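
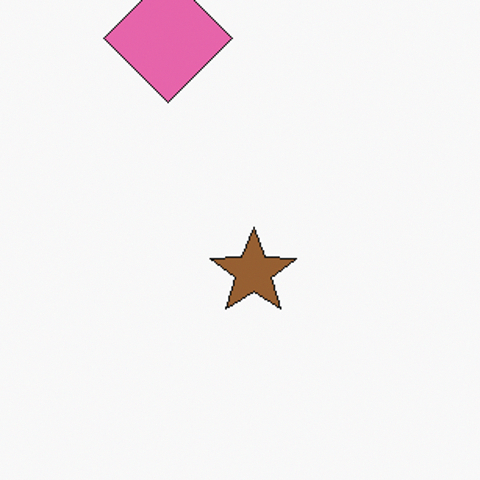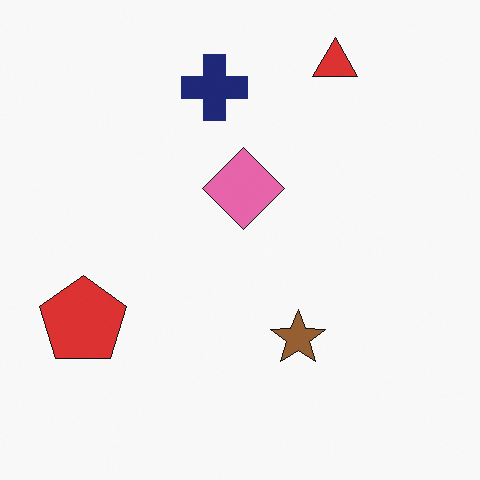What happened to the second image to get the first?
The transformation is: cropped slightly and scaled back up.

The visible shapes are larger and the field of view is narrower; shapes near the original edges may be partly or wholly outside the frame — a crop-and-rescale.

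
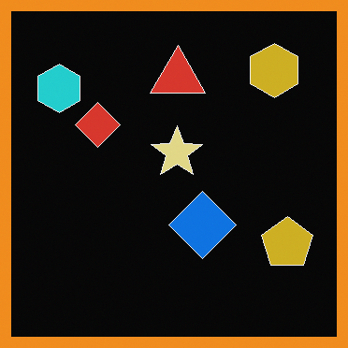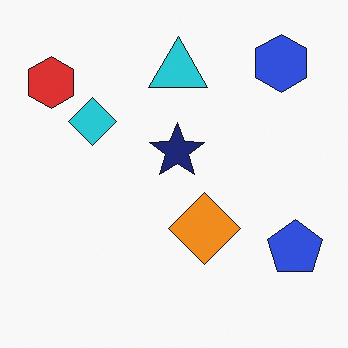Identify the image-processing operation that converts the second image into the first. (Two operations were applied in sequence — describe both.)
Color-inverted (negative), then framed with a orange border.

The light background has become dark and every shape's color is its complement — a photographic negative. A solid orange frame runs around the edge of the first image, with the content slightly shrunk inside it.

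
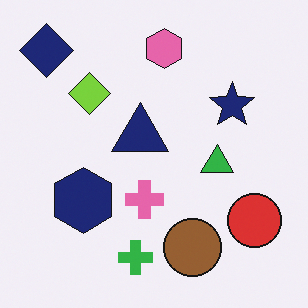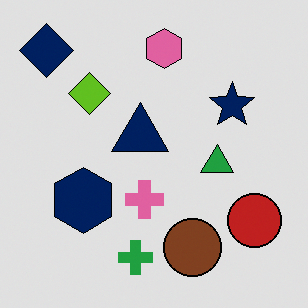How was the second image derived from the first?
The transformation is: posterized to a reduced palette.

Each flat color has snapped to a coarser quantized level — most visibly, the near-white background has dropped to a flat grey.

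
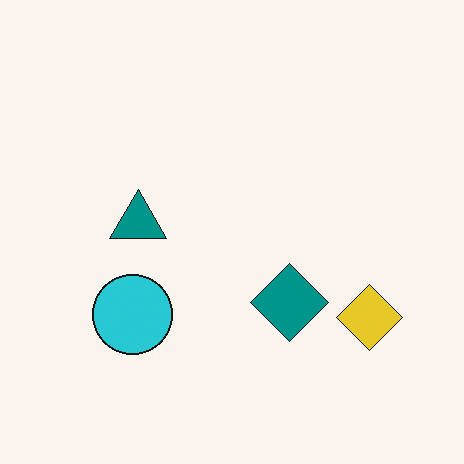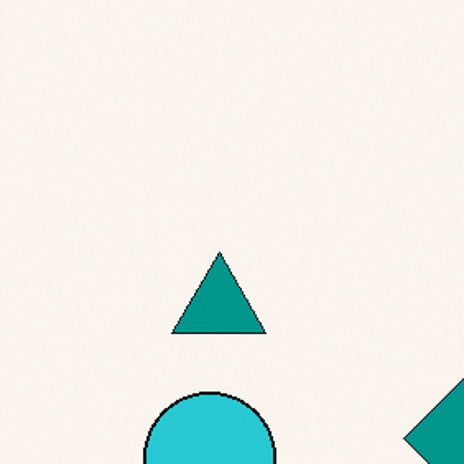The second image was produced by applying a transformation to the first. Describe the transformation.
This is the original image cropped to a noticeably smaller region and rescaled.

The visible shapes are larger and the field of view is narrower; shapes near the original edges may be partly or wholly outside the frame — a crop-and-rescale.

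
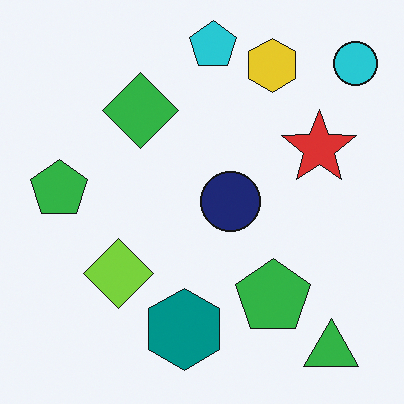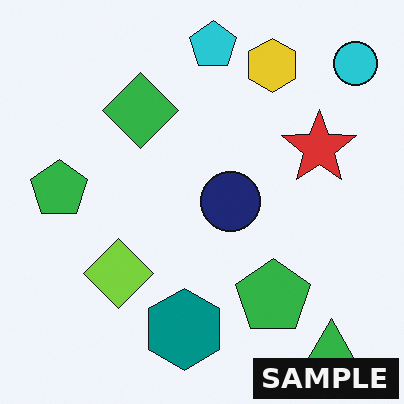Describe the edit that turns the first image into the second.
This is the original image watermarked with the text "SAMPLE" in the lower-right corner.

A dark label reading "SAMPLE" appears in the lower-right corner.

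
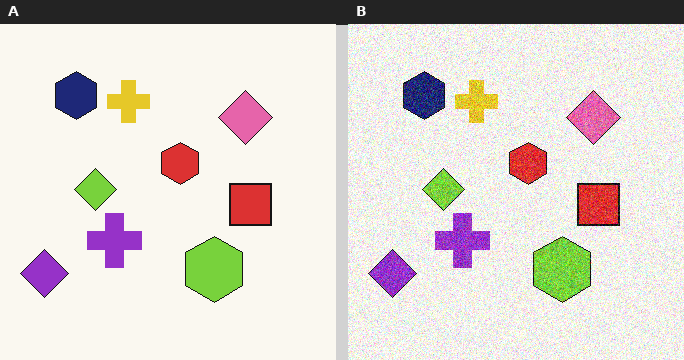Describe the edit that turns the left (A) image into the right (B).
The transformation is: degraded with heavy additive noise.

Random speckle covers the whole image, including the flat background.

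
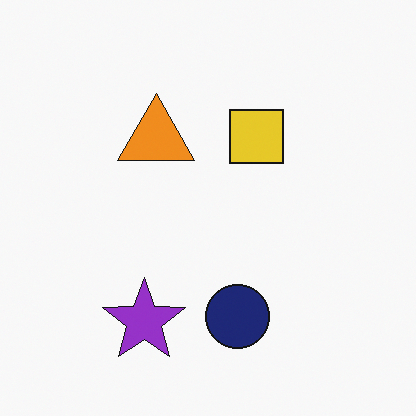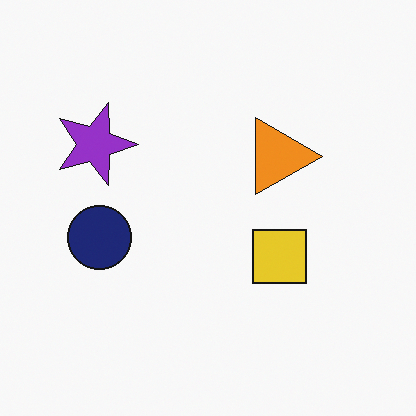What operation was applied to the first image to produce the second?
Rotated 90° clockwise.

The purple star sits in the bottom of the first image and the left of the second — consistent with a whole-image 90° clockwise rotation.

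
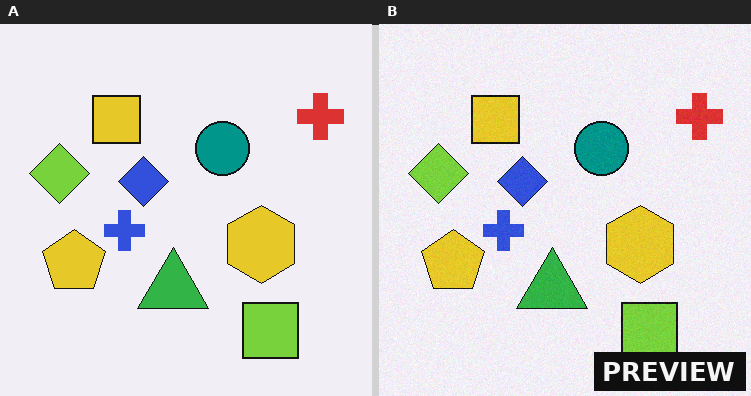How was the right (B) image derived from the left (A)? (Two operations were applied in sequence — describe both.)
Degraded with a light layer of grain, then watermarked with the text "PREVIEW" in the lower-right corner.

Random speckle covers the whole image, including the flat background. A dark label reading "PREVIEW" appears in the lower-right corner.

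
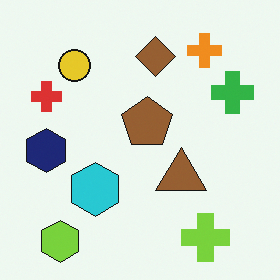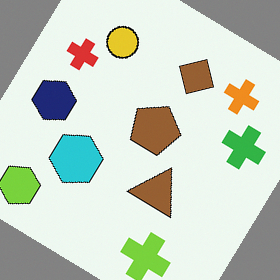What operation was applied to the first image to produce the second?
This is the original image rotated clockwise by a large amount — several tens of degrees.

Every shape is tilted by the same angle and the image corners show triangular fill wedges — a whole-image rotation by a non-right angle.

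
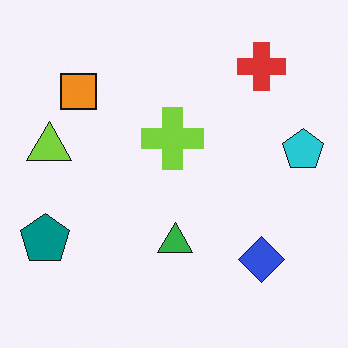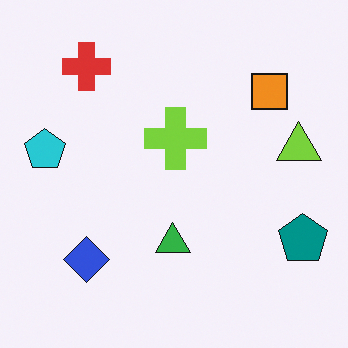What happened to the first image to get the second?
Flipped horizontally (left ↔ right).

The teal pentagon is in the bottom-left of the first image and the bottom-right of the second — shapes on opposite sides of the vertical midline have swapped in a mirror flip.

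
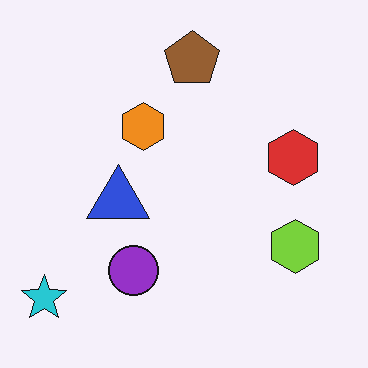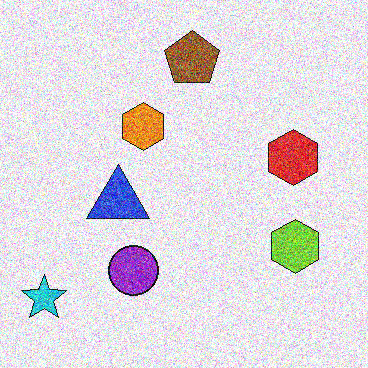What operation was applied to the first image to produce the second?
The image was degraded with strong gaussian noise.

Random speckle covers the whole image, including the flat background.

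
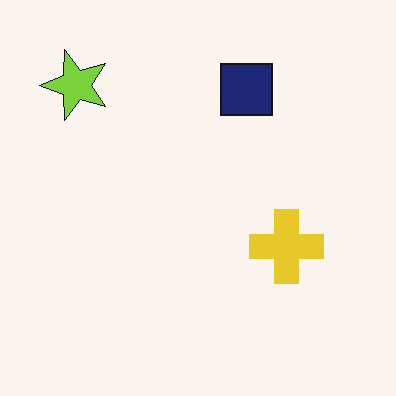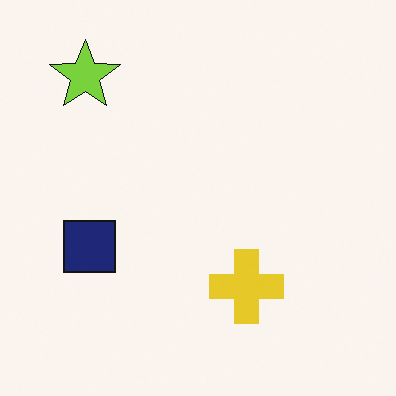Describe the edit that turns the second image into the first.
Transposed (reflected across the top-left ↔ bottom-right diagonal).

Shapes have swapped their row and column positions — what was in the top-right is now in the bottom-left — a diagonal reflection.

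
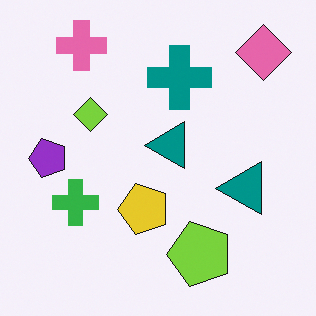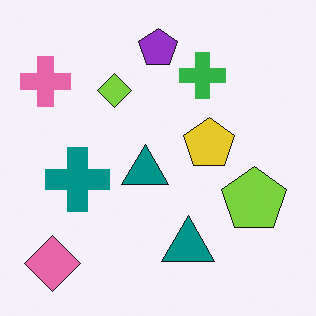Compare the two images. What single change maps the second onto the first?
This is the original image transposed (reflected across the top-left ↔ bottom-right diagonal).

Shapes have swapped their row and column positions — what was in the top-right is now in the bottom-left — a diagonal reflection.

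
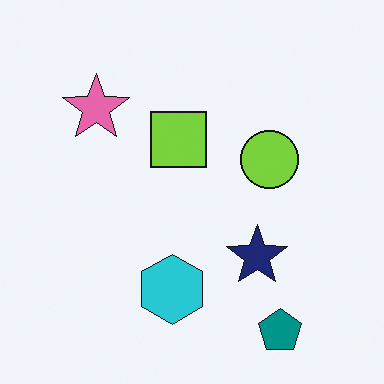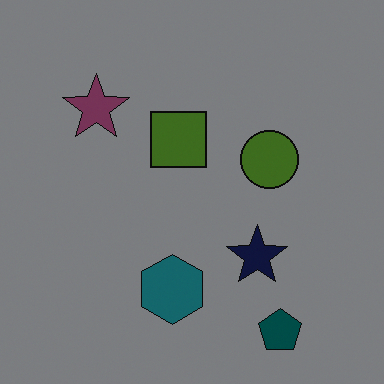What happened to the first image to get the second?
The transformation is: darkened a lot.

Every pixel — background and shapes alike — is uniformly darkened.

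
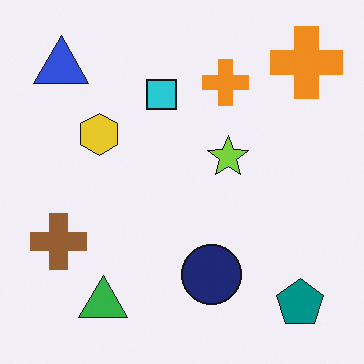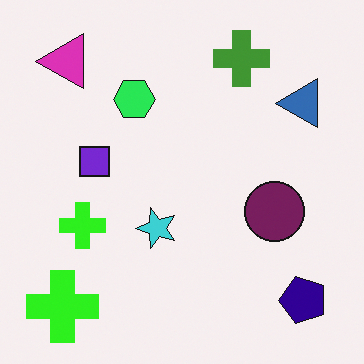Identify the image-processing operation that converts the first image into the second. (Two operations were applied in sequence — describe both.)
The transformation is: transposed (reflected across the top-left ↔ bottom-right diagonal), then hue-shifted noticeably.

Shapes have swapped their row and column positions — what was in the top-right is now in the bottom-left — a diagonal reflection. Every shape's color has rotated by the same amount around the hue wheel — a uniform hue shift.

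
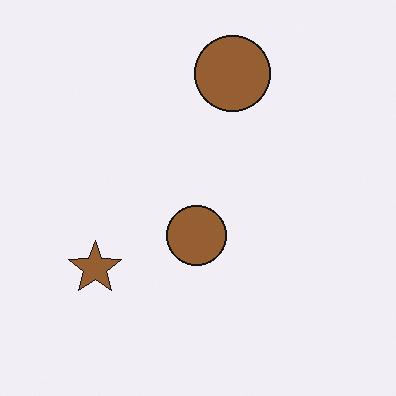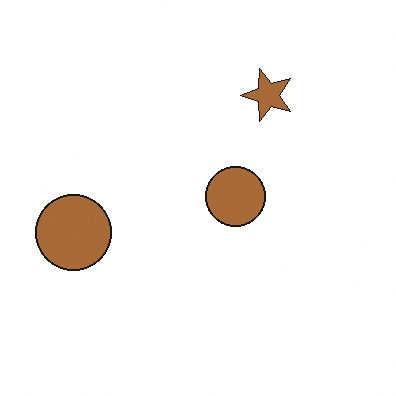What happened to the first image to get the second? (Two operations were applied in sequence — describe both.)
The image was transposed (reflected across the top-left ↔ bottom-right diagonal), then slightly brightened.

Shapes have swapped their row and column positions — what was in the top-right is now in the bottom-left — a diagonal reflection. Every pixel — background and shapes alike — is uniformly brightened.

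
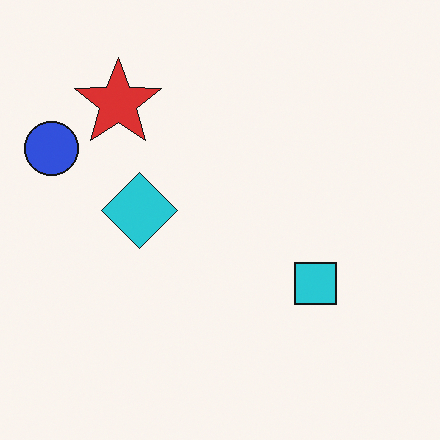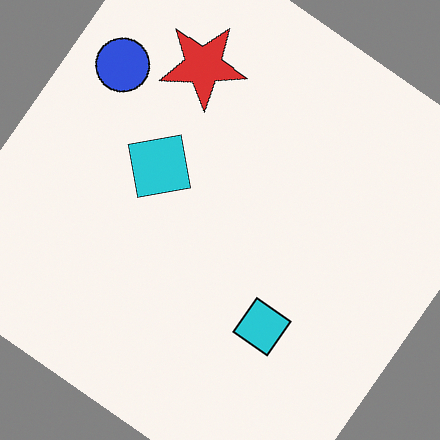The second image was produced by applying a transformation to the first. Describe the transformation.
It was rotated clockwise by a large amount — several tens of degrees.

Every shape is tilted by the same angle and the image corners show triangular fill wedges — a whole-image rotation by a non-right angle.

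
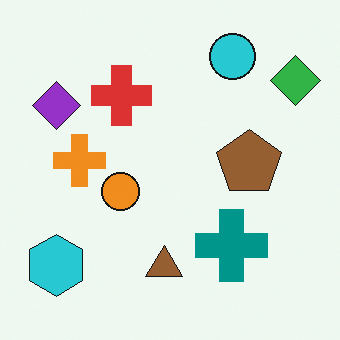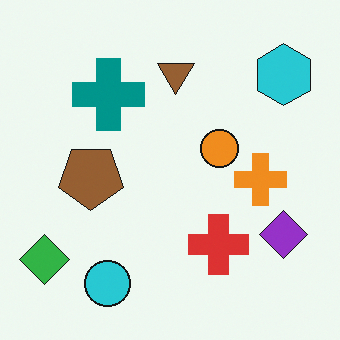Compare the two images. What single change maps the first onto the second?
Rotated 180°.

The green diamond sits in the top-right of the first image and the bottom-left of the second — consistent with a whole-image 180° rotation.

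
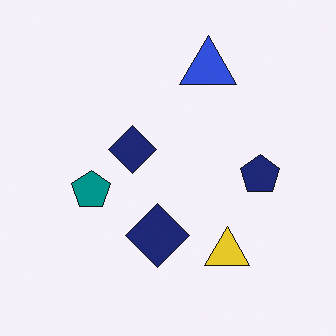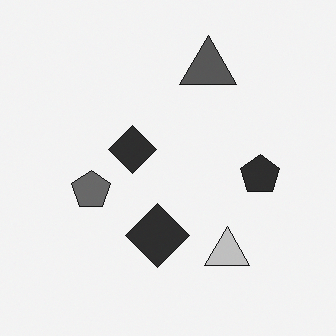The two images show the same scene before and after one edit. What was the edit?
This is the original image converted to grayscale.

All color is removed — every shape is now a shade of grey.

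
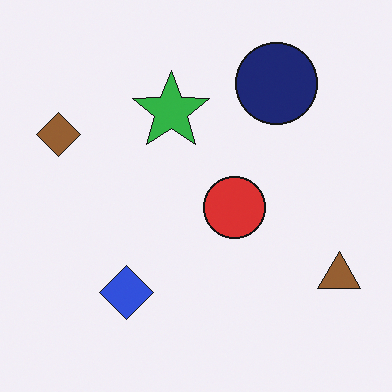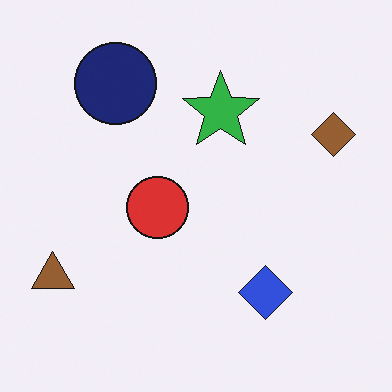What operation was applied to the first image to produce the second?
The transformation is: flipped horizontally (left ↔ right).

The brown triangle is in the bottom-right of the first image and the bottom-left of the second — shapes on opposite sides of the vertical midline have swapped in a mirror flip.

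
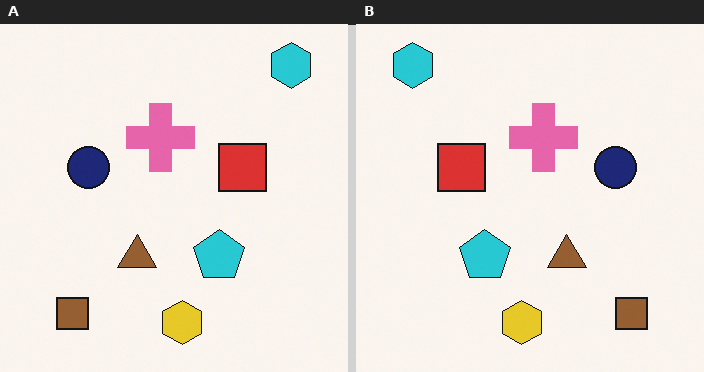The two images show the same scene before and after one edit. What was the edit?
The image was flipped horizontally (left ↔ right).

The cyan hexagon is in the top-right of the left (A) image and the top-left of the right (B) — shapes on opposite sides of the vertical midline have swapped in a mirror flip.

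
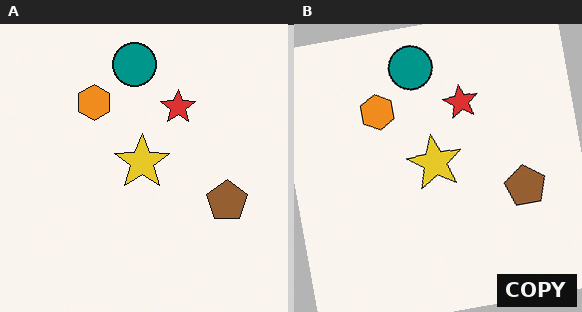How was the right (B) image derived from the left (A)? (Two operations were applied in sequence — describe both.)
The transformation is: rotated counter-clockwise by a few degrees, then watermarked with the text "COPY" in the lower-right corner.

Every shape is tilted by the same angle and the image corners show triangular fill wedges — a whole-image rotation by a non-right angle. A dark label reading "COPY" appears in the lower-right corner.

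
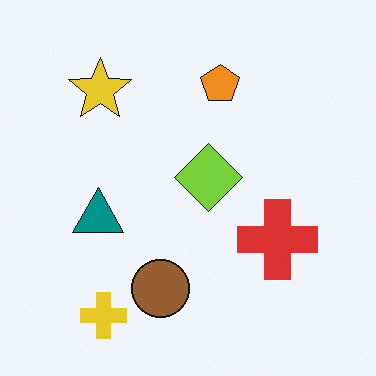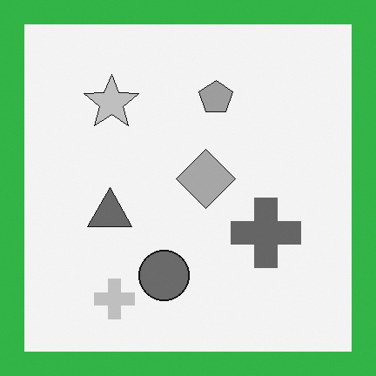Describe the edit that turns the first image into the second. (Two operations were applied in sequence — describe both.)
The image was converted to grayscale, then framed with a green border.

All color is removed — every shape is now a shade of grey. A solid green frame runs around the edge of the second image, with the content slightly shrunk inside it.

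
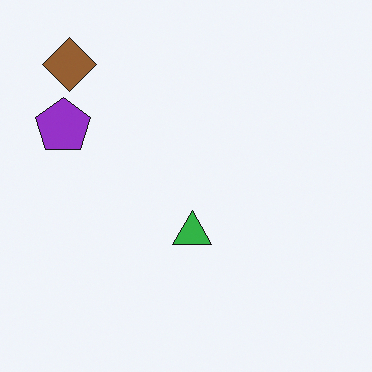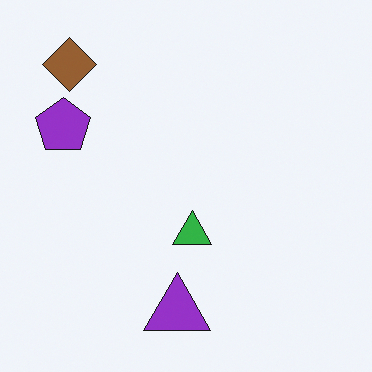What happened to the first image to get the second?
This is the original image overlaid with an additional purple triangle.

A purple triangle appears in the second image that is absent from the first.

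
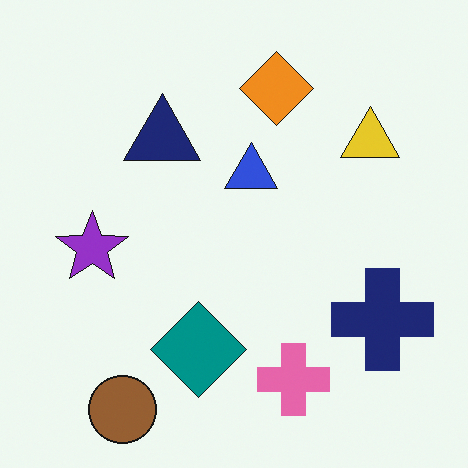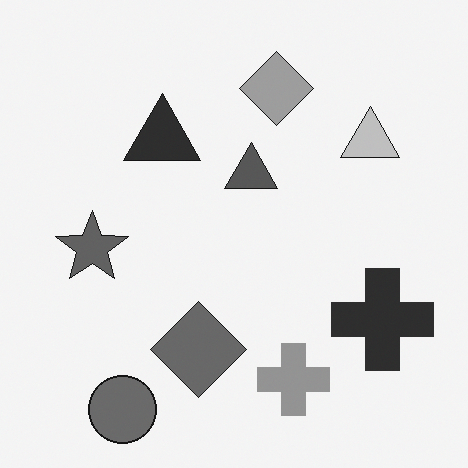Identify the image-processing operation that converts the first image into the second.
It was converted to grayscale.

All color is removed — every shape is now a shade of grey.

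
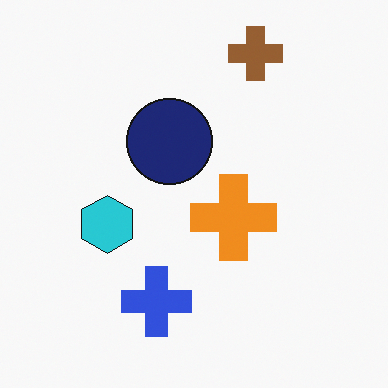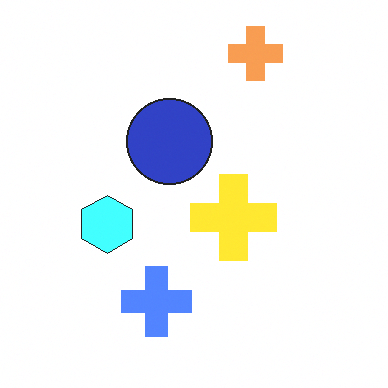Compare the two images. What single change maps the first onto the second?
Brightened a lot.

Every pixel — background and shapes alike — is uniformly brightened.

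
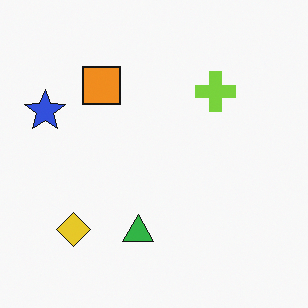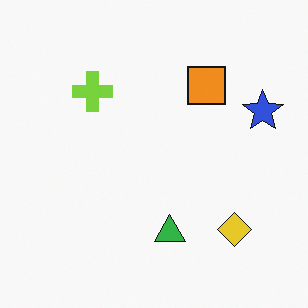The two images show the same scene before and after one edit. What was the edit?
The transformation is: flipped horizontally (left ↔ right).

The blue star is in the left of the first image and the right of the second — shapes on opposite sides of the vertical midline have swapped in a mirror flip.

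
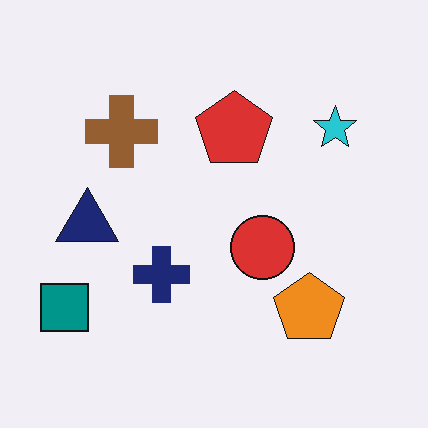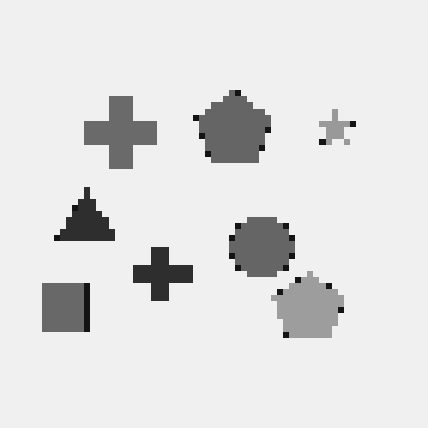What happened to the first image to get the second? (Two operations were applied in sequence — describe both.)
The second image is the first moderately pixelated, then converted to grayscale.

Shapes are reduced to large square blocks; fine edges and outlines are lost — a downscale-then-upscale (mosaic) effect. All color is removed — every shape is now a shade of grey.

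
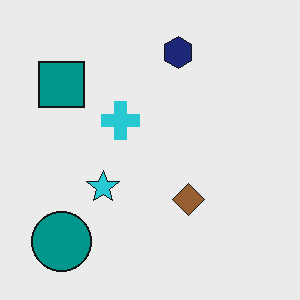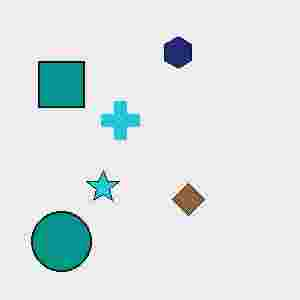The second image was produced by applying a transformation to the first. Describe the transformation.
The transformation is: degraded with heavy JPEG compression.

Blocky 8×8 compression artifacts appear around shape edges and the flat background shows ringing — characteristic JPEG degradation.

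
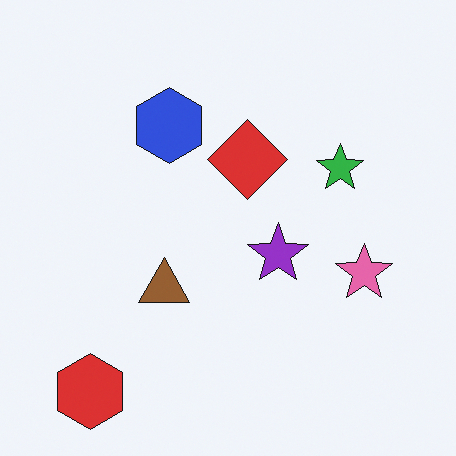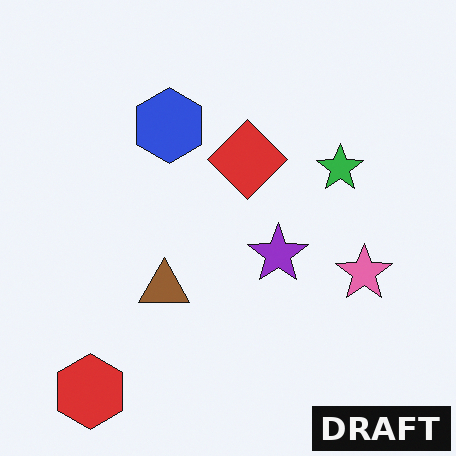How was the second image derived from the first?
The transformation is: watermarked with the text "DRAFT" in the lower-right corner.

A dark label reading "DRAFT" appears in the lower-right corner.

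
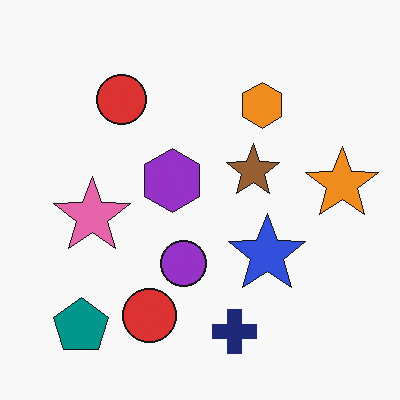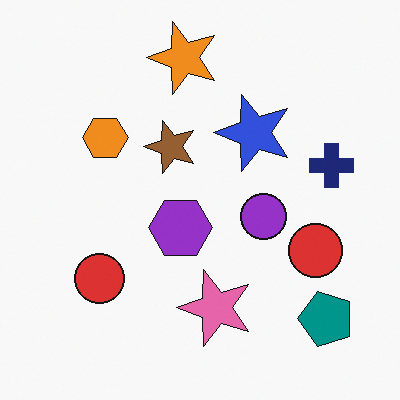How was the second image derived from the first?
The second image is the first rotated 90° counter-clockwise.

The teal pentagon sits in the bottom-left of the first image and the bottom-right of the second — consistent with a whole-image 90° counter-clockwise rotation.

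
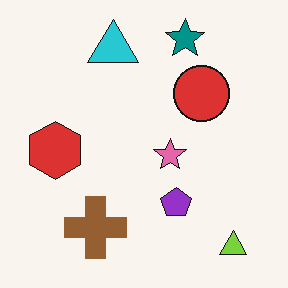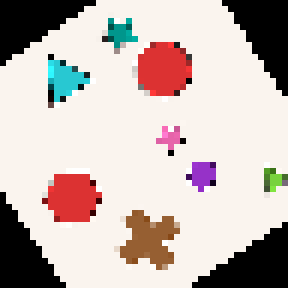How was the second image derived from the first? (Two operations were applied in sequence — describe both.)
The transformation is: rotated counter-clockwise by a large amount — several tens of degrees, then pixelated into visible square blocks.

Every shape is tilted by the same angle and the image corners show triangular fill wedges — a whole-image rotation by a non-right angle. Shapes are reduced to large square blocks; fine edges and outlines are lost — a downscale-then-upscale (mosaic) effect.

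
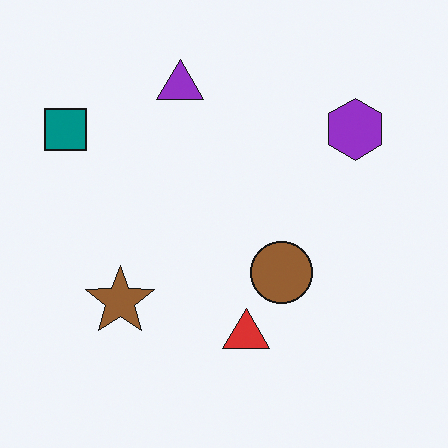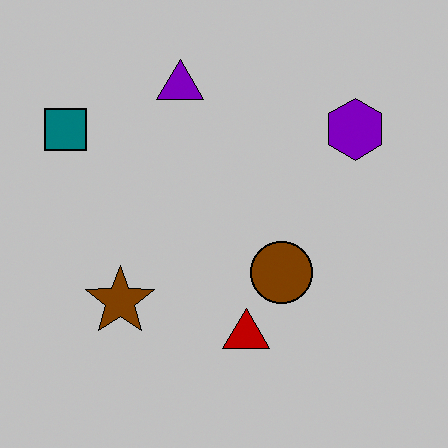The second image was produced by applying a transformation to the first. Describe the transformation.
Aggressively posterized.

Each flat color has snapped to a coarser quantized level — most visibly, the near-white background has dropped to a flat grey.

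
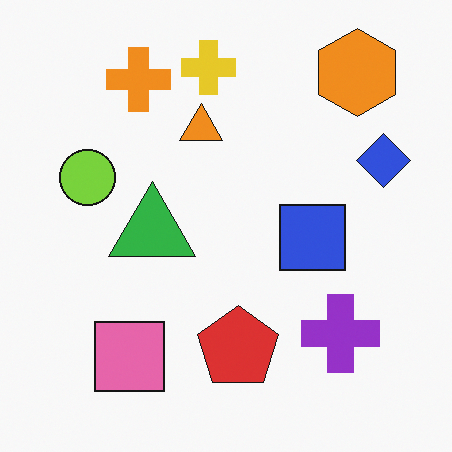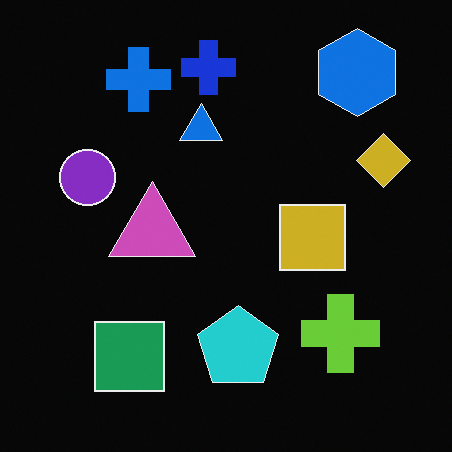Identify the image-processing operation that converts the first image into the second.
Color-inverted (negative).

The light background has become dark and every shape's color is its complement — a photographic negative.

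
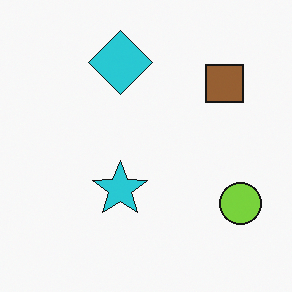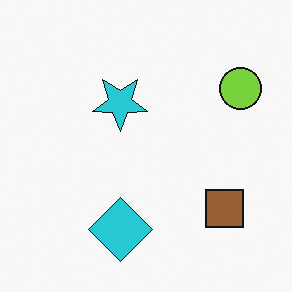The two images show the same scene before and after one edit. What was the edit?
Flipped vertically (top ↔ bottom).

The cyan diamond is in the top of the first image and the bottom of the second — shapes on opposite sides of the horizontal midline have swapped in a mirror flip.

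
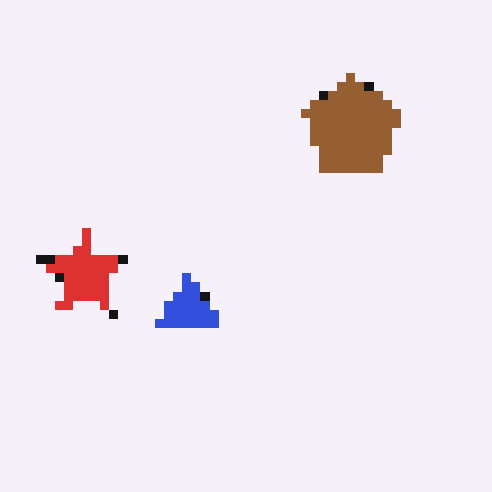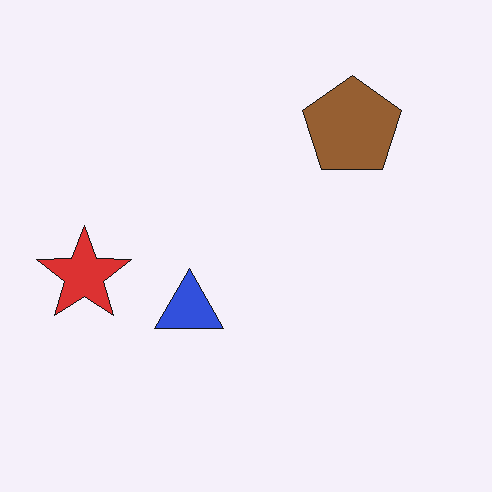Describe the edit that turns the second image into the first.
The image was heavily pixelated into large blocks.

Shapes are reduced to large square blocks; fine edges and outlines are lost — a downscale-then-upscale (mosaic) effect.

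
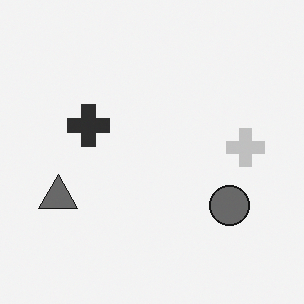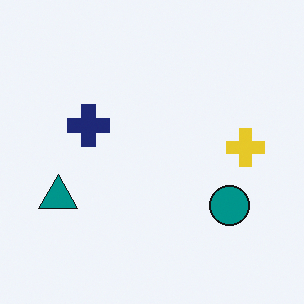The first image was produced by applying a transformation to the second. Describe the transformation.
The image was converted to grayscale.

All color is removed — every shape is now a shade of grey.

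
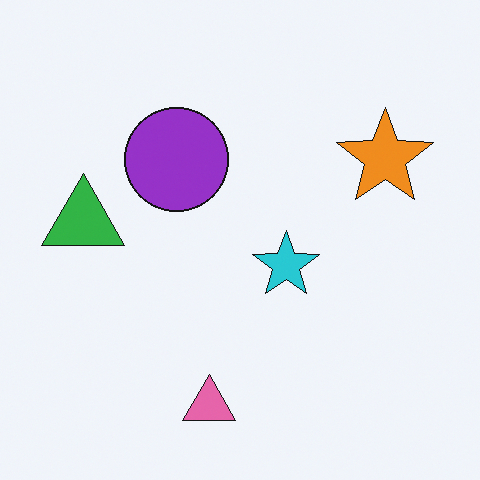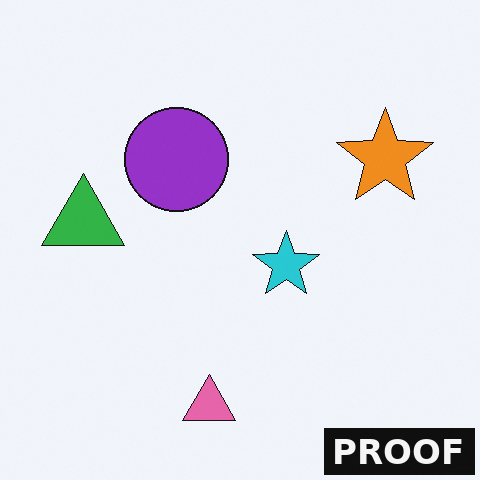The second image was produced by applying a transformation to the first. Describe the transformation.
Watermarked with the text "PROOF" in the lower-right corner.

A dark label reading "PROOF" appears in the lower-right corner.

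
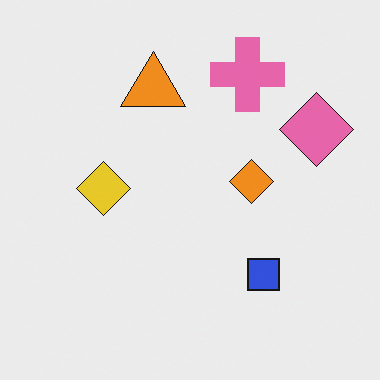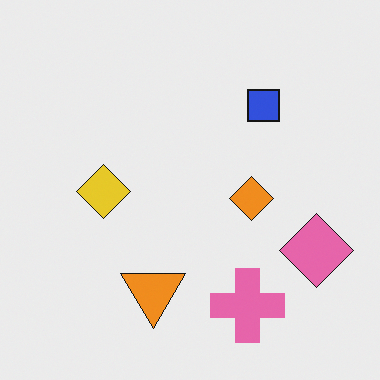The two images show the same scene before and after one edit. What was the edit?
The image was flipped vertically (top ↔ bottom).

The pink cross is in the top of the first image and the bottom of the second — shapes on opposite sides of the horizontal midline have swapped in a mirror flip.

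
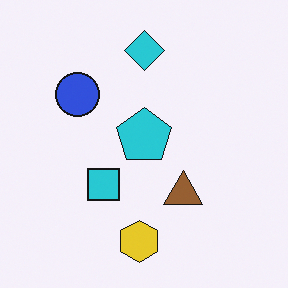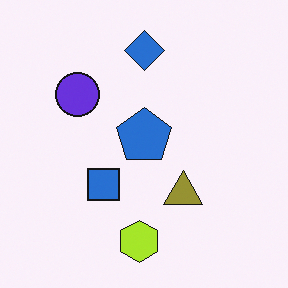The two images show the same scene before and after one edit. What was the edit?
Hue-shifted slightly.

Every shape's color has rotated by the same amount around the hue wheel — a uniform hue shift.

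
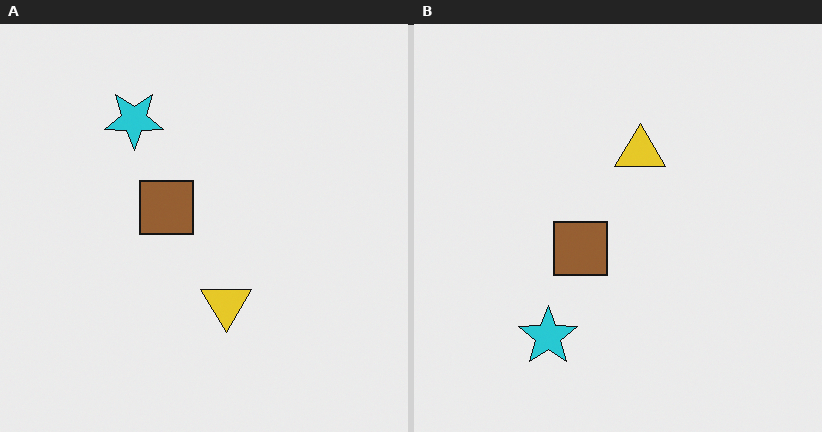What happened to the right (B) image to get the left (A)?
It was flipped vertically (top ↔ bottom).

The cyan star is in the bottom-left of the right (B) image and the top-left of the left (A) — shapes on opposite sides of the horizontal midline have swapped in a mirror flip.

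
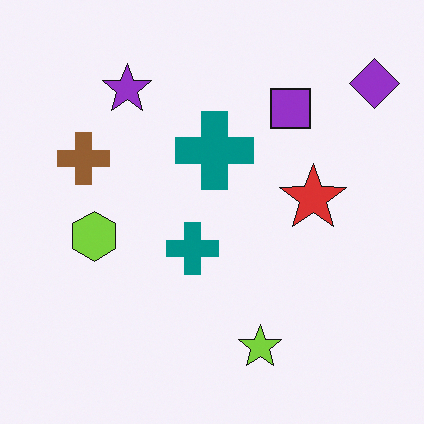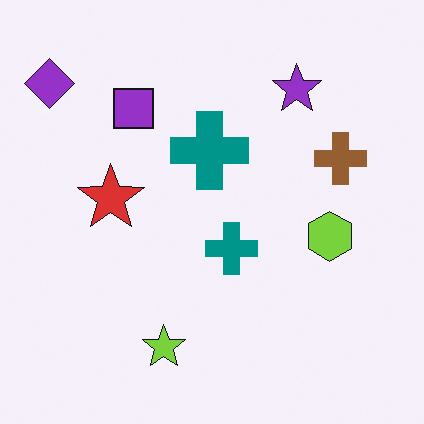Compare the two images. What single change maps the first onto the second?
The transformation is: flipped horizontally (left ↔ right).

The purple diamond is in the top-right of the first image and the top-left of the second — shapes on opposite sides of the vertical midline have swapped in a mirror flip.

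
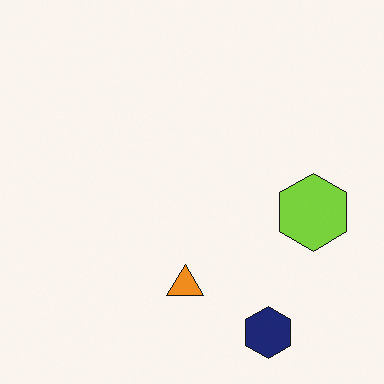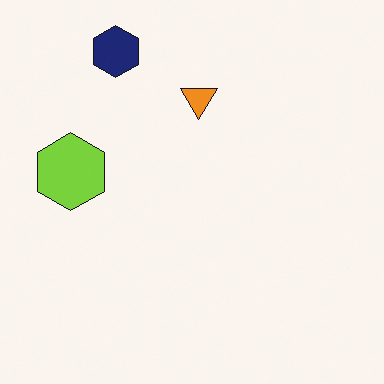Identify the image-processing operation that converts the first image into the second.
The image was rotated 180°.

The navy hexagon sits in the bottom-right of the first image and the top-left of the second — consistent with a whole-image 180° rotation.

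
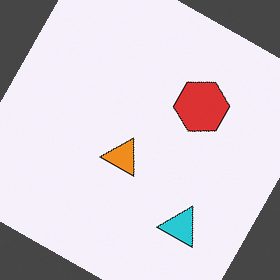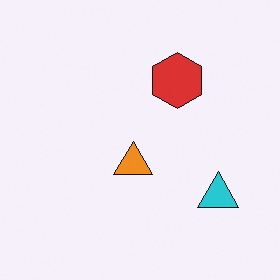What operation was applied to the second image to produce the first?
The image was rotated clockwise by a moderate amount.

Every shape is tilted by the same angle and the image corners show triangular fill wedges — a whole-image rotation by a non-right angle.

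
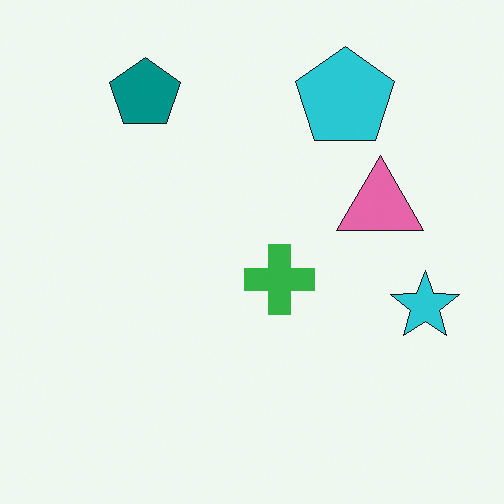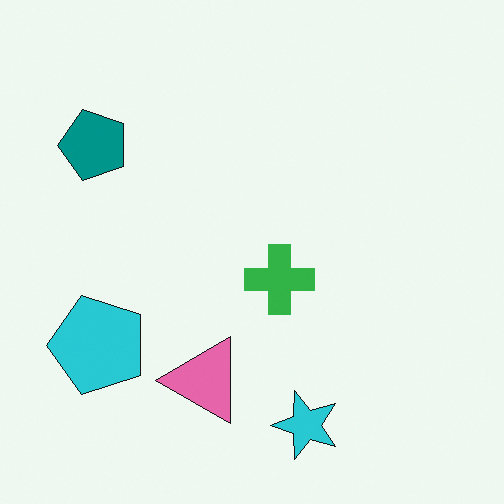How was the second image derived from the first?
The image was transposed (reflected across the top-left ↔ bottom-right diagonal).

Shapes have swapped their row and column positions — what was in the top-right is now in the bottom-left — a diagonal reflection.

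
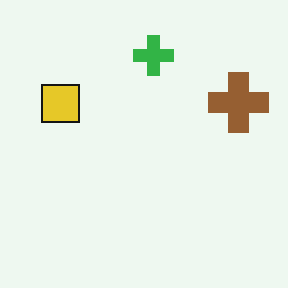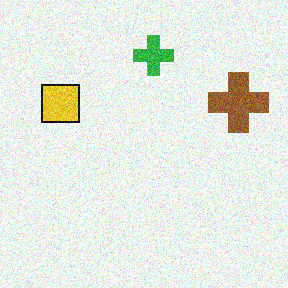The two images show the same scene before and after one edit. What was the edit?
This is the original image degraded with visible gaussian noise.

Random speckle covers the whole image, including the flat background.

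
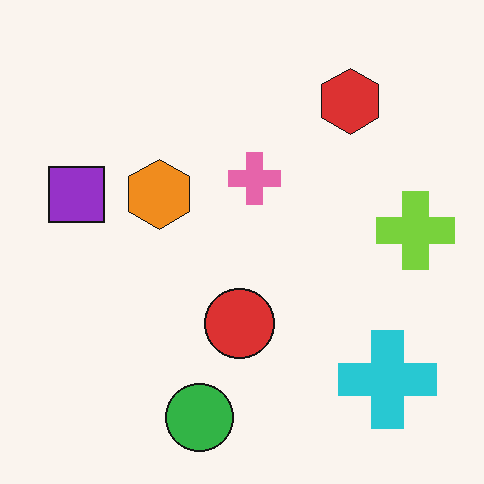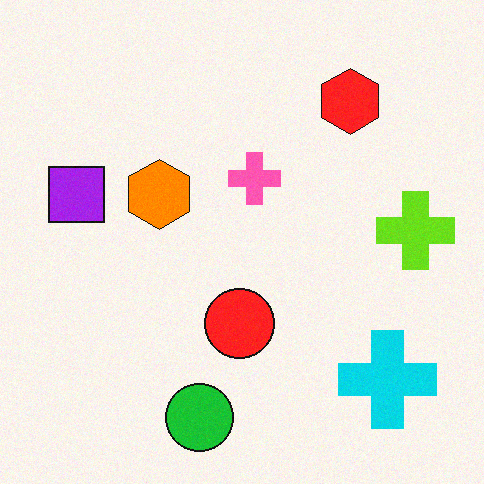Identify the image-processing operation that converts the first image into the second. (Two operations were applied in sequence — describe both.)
The transformation is: degraded with light additive noise, then slightly oversaturated.

Random speckle covers the whole image, including the flat background. All colors are more vivid — a global saturation change.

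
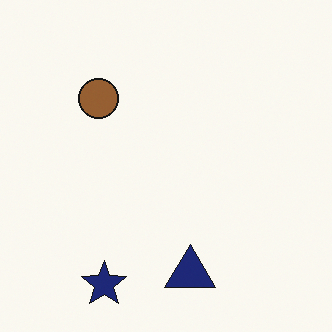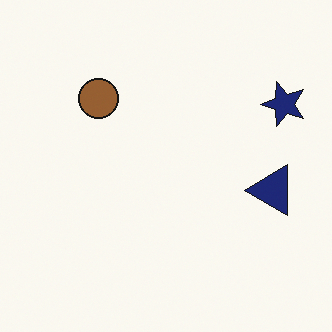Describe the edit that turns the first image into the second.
Transposed (reflected across the top-left ↔ bottom-right diagonal).

Shapes have swapped their row and column positions — what was in the top-right is now in the bottom-left — a diagonal reflection.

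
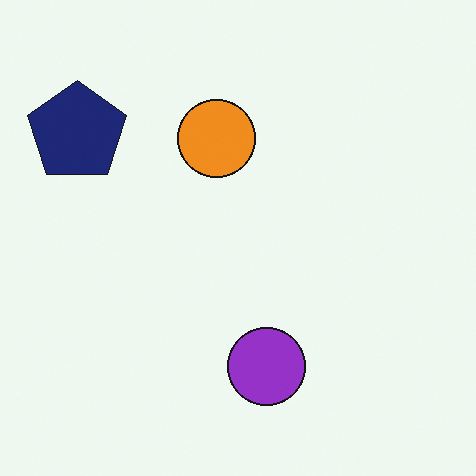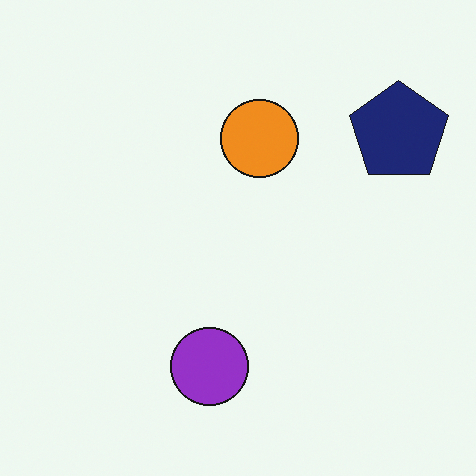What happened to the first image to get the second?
The second image is the first flipped horizontally (left ↔ right).

The navy pentagon is in the top-left of the first image and the top-right of the second — shapes on opposite sides of the vertical midline have swapped in a mirror flip.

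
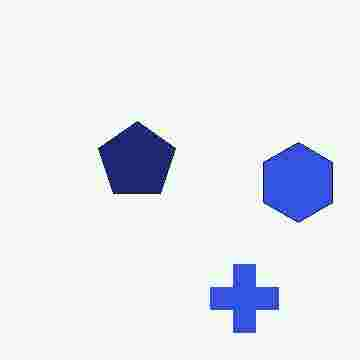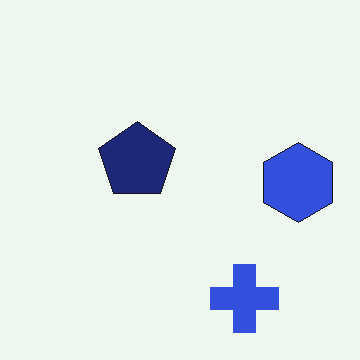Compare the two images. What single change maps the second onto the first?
The first image is the second heavily JPEG-compressed with obvious blocking artifacts.

Blocky 8×8 compression artifacts appear around shape edges and the flat background shows ringing — characteristic JPEG degradation.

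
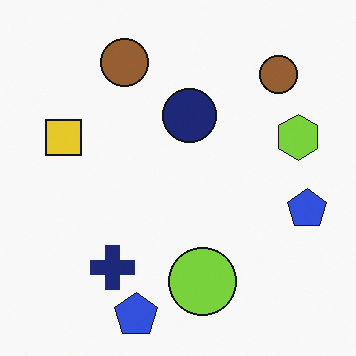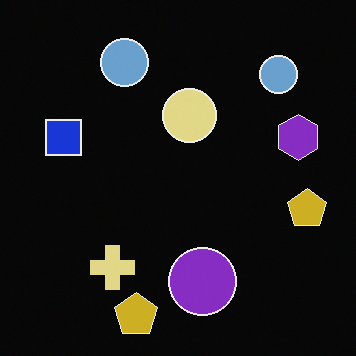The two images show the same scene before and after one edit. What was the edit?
The second image is the first color-inverted (negative).

The light background has become dark and every shape's color is its complement — a photographic negative.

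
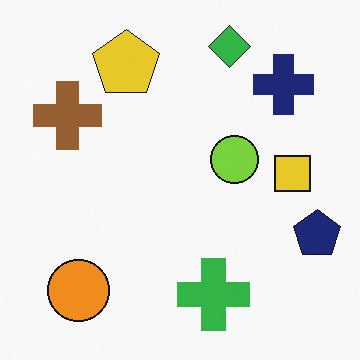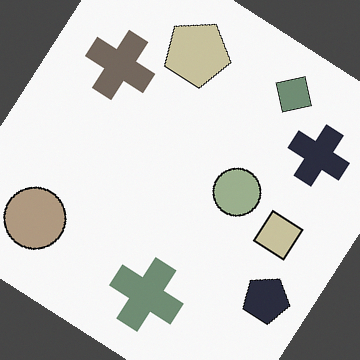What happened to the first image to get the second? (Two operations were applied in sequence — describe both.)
Rotated clockwise by a large amount — several tens of degrees, then heavily desaturated.

Every shape is tilted by the same angle and the image corners show triangular fill wedges — a whole-image rotation by a non-right angle. All colors are more muted and greyish — a global saturation change.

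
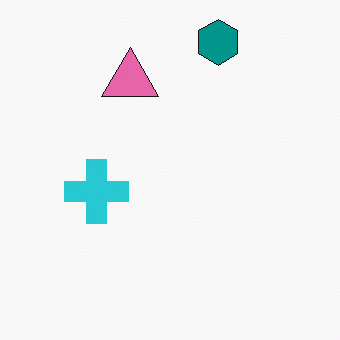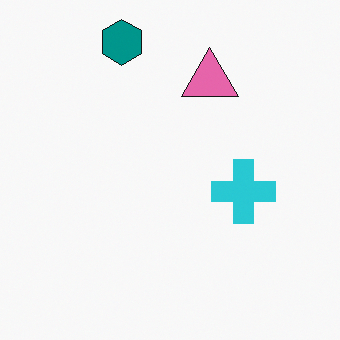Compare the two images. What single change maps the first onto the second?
The second image is the first flipped horizontally (left ↔ right).

The cyan cross is in the left of the first image and the right of the second — shapes on opposite sides of the vertical midline have swapped in a mirror flip.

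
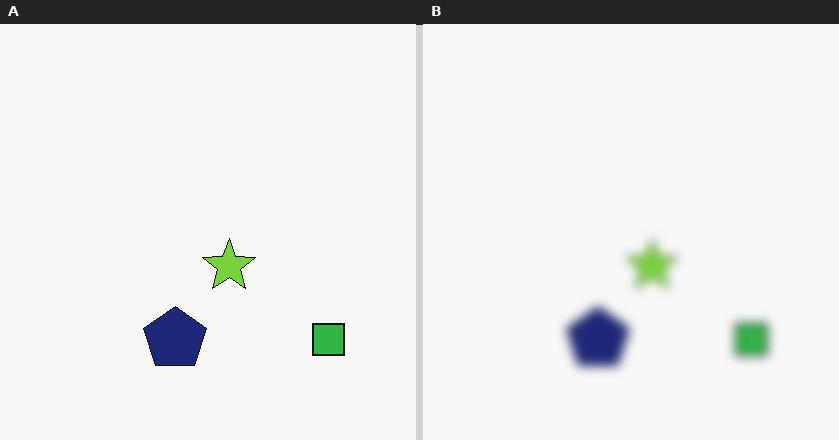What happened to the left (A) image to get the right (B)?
This is the original image strongly gaussian-blurred.

Shape edges and outlines are uniformly softened across the whole image.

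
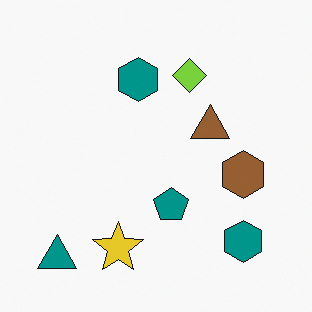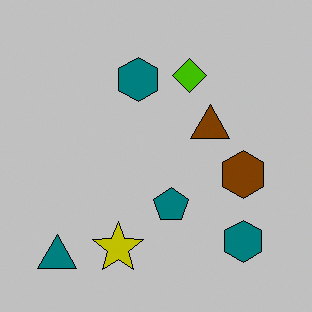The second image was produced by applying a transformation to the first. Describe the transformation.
Aggressively posterized.

Each flat color has snapped to a coarser quantized level — most visibly, the near-white background has dropped to a flat grey.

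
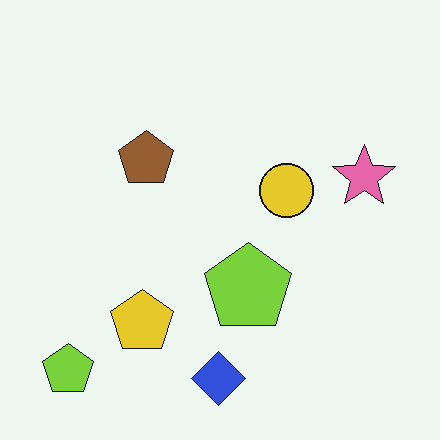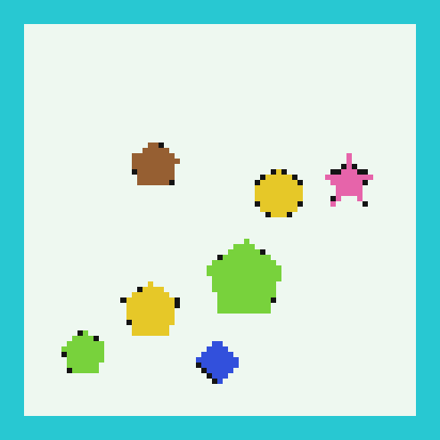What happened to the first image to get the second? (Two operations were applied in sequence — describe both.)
The image was pixelated into visible square blocks, then framed with a cyan border.

Shapes are reduced to large square blocks; fine edges and outlines are lost — a downscale-then-upscale (mosaic) effect. A solid cyan frame runs around the edge of the second image, with the content slightly shrunk inside it.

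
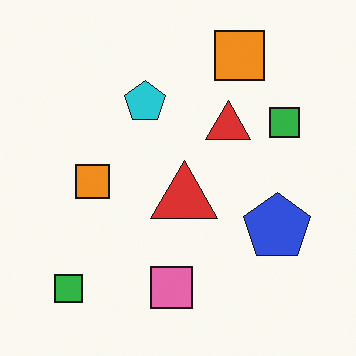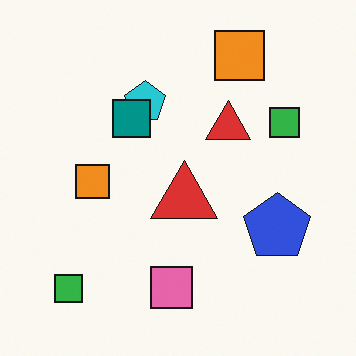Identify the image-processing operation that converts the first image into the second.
The image was overlaid with an additional teal square.

A teal square appears in the second image that is absent from the first.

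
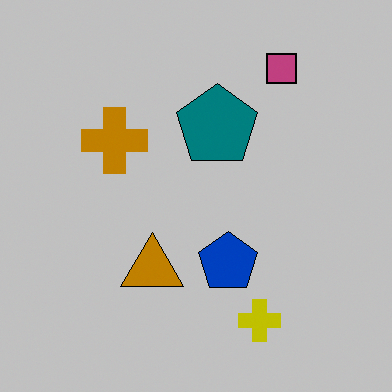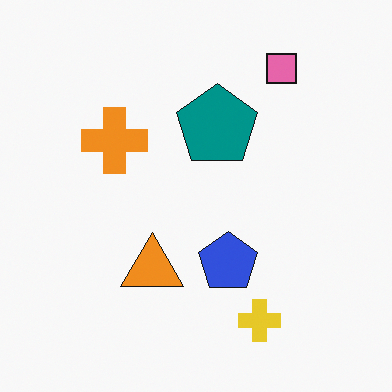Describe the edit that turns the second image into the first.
The image was aggressively posterized.

Each flat color has snapped to a coarser quantized level — most visibly, the near-white background has dropped to a flat grey.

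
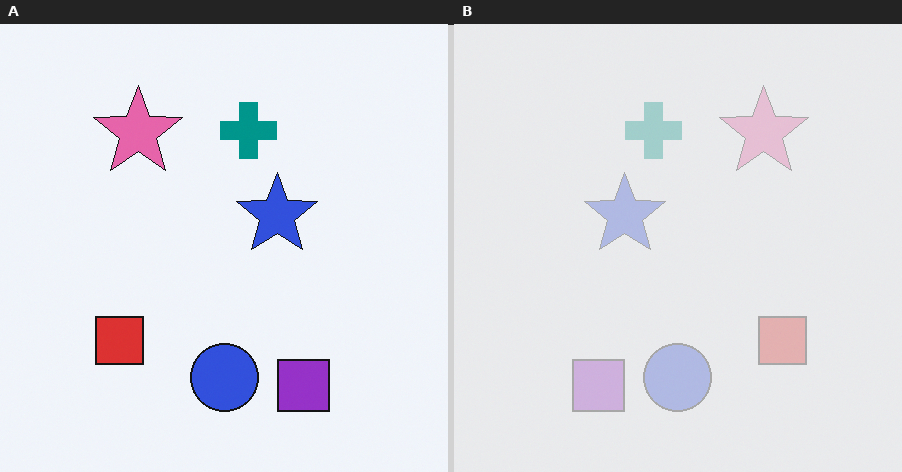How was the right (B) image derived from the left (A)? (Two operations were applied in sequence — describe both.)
It was flipped horizontally (left ↔ right), then washed out (contrast reduced).

The red square is in the bottom-left of the left (A) image and the bottom-right of the right (B) — shapes on opposite sides of the vertical midline have swapped in a mirror flip. Tones are pushed toward mid-grey across the whole image — a global contrast change.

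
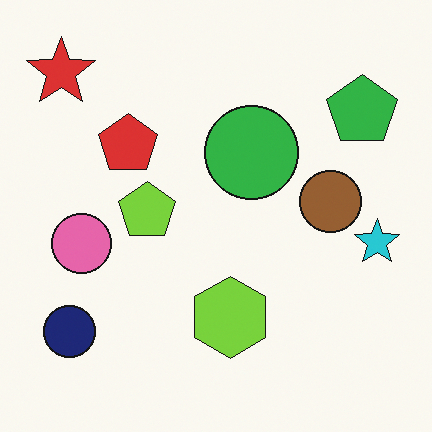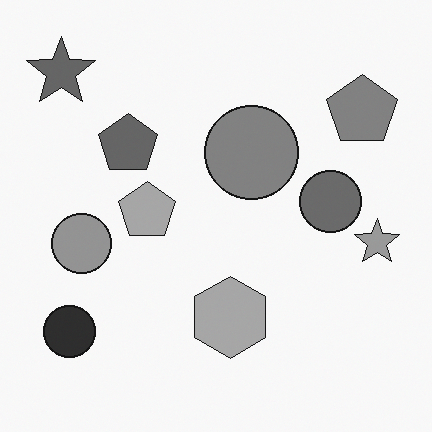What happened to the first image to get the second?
This is the original image converted to grayscale.

All color is removed — every shape is now a shade of grey.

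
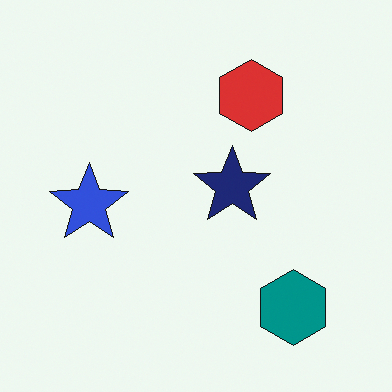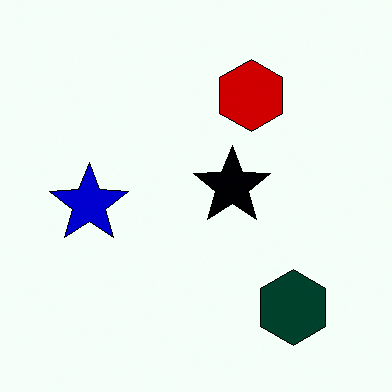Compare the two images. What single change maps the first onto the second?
It was boosted in contrast.

Tones are pushed away from mid-grey across the whole image — a global contrast change.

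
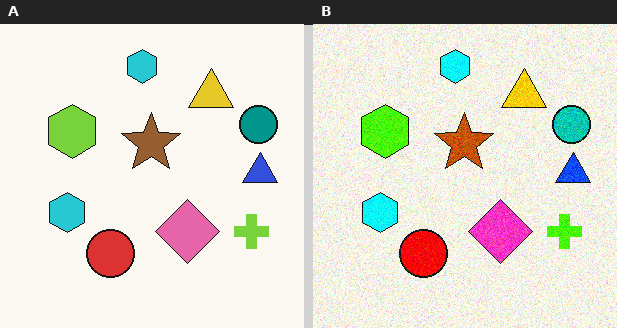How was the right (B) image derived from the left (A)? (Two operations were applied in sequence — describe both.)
The right (B) image is the left (A) made much more vivid (saturation change), then degraded with moderate additive noise.

All colors are more vivid — a global saturation change. Random speckle covers the whole image, including the flat background.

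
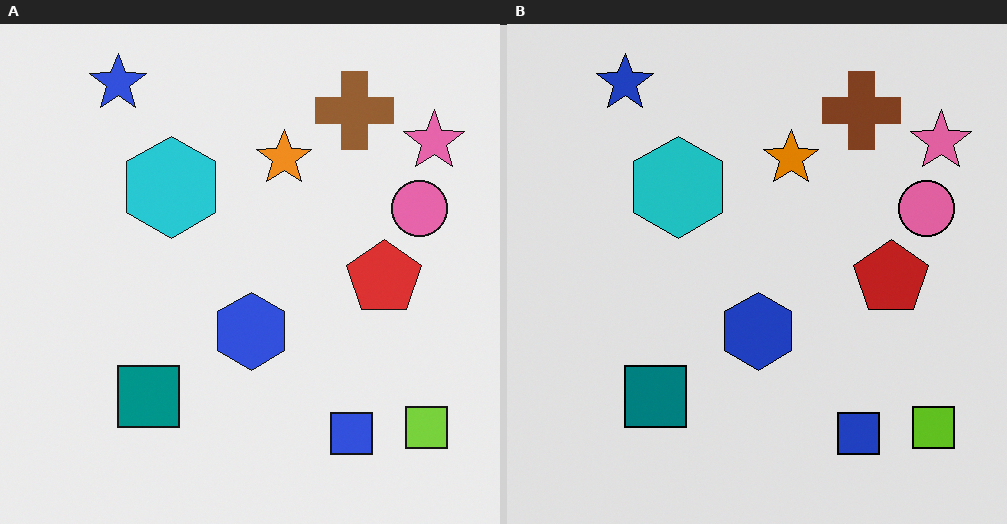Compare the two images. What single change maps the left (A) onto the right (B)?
Posterized to a reduced palette.

Each flat color has snapped to a coarser quantized level — most visibly, the near-white background has dropped to a flat grey.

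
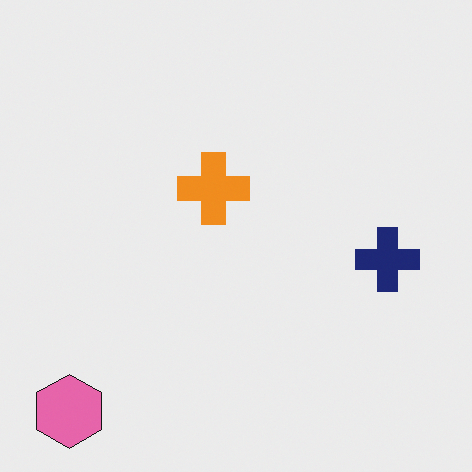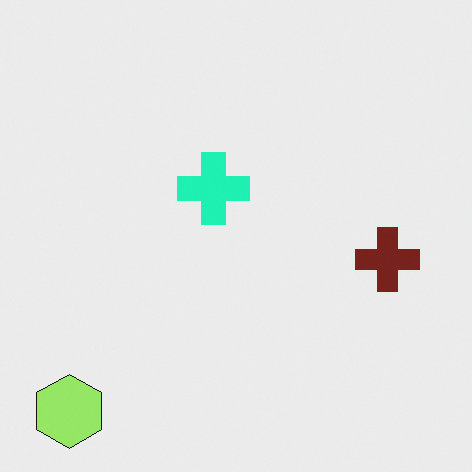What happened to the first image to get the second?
The second image is the first hue-shifted through roughly a third of the color wheel.

Every shape's color has rotated by the same amount around the hue wheel — a uniform hue shift.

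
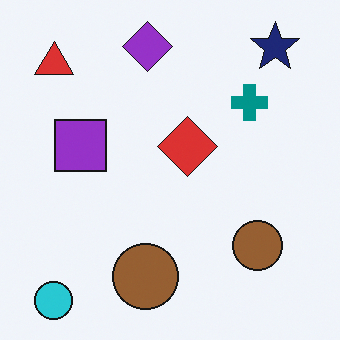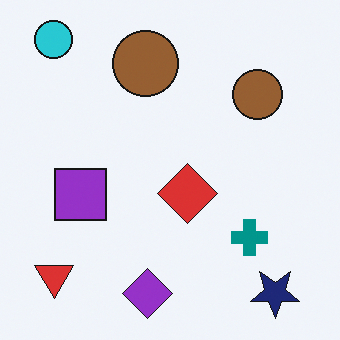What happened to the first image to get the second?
Flipped vertically (top ↔ bottom).

The cyan circle is in the bottom-left of the first image and the top-left of the second — shapes on opposite sides of the horizontal midline have swapped in a mirror flip.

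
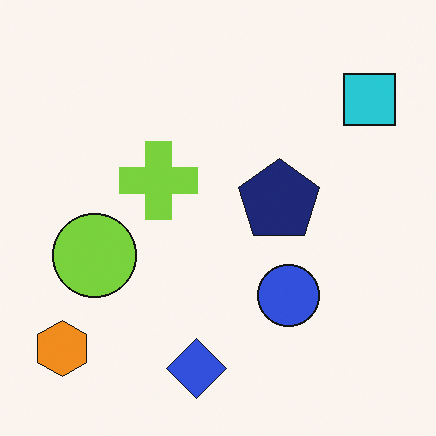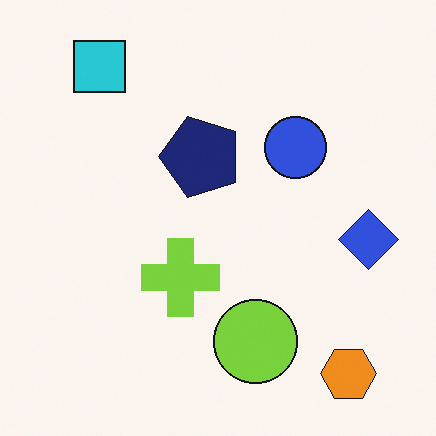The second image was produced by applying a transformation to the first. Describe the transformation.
This is the original image rotated 90° counter-clockwise.

The orange hexagon sits in the bottom-left of the first image and the bottom-right of the second — consistent with a whole-image 90° counter-clockwise rotation.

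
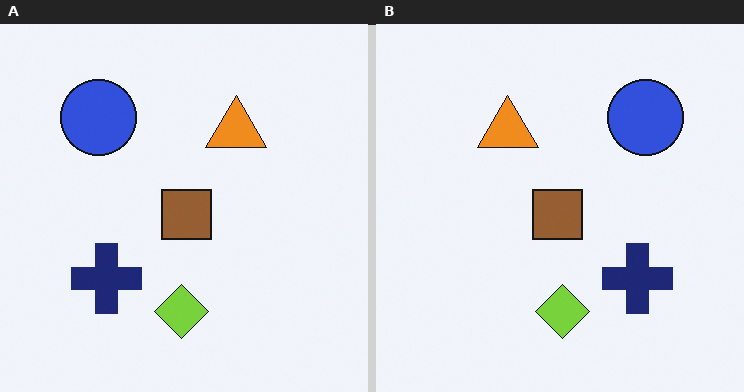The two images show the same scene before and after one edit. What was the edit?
Flipped horizontally (left ↔ right).

The blue circle is in the top-left of the left (A) image and the top-right of the right (B) — shapes on opposite sides of the vertical midline have swapped in a mirror flip.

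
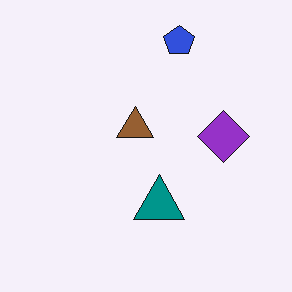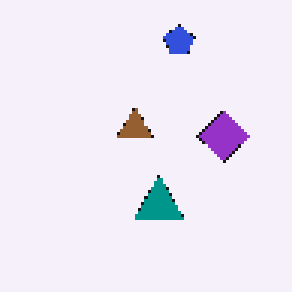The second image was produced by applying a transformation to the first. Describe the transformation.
This is the original image lightly pixelated (a mild mosaic effect).

Shapes are reduced to large square blocks; fine edges and outlines are lost — a downscale-then-upscale (mosaic) effect.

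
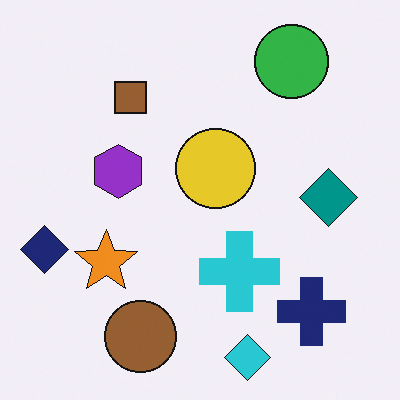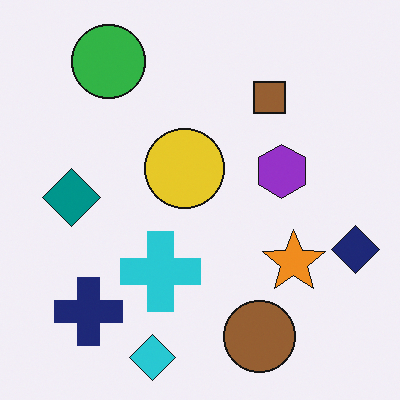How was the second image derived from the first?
This is the original image flipped horizontally (left ↔ right).

The navy diamond is in the left of the first image and the right of the second — shapes on opposite sides of the vertical midline have swapped in a mirror flip.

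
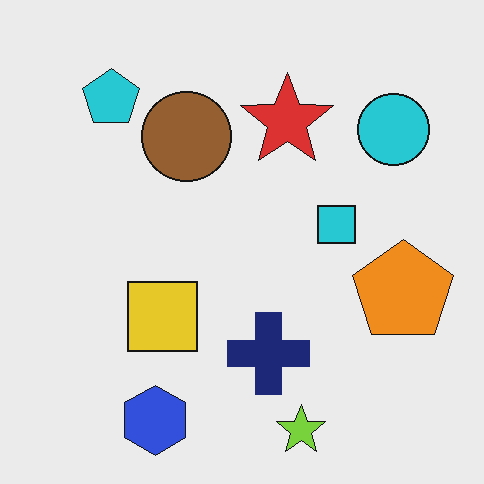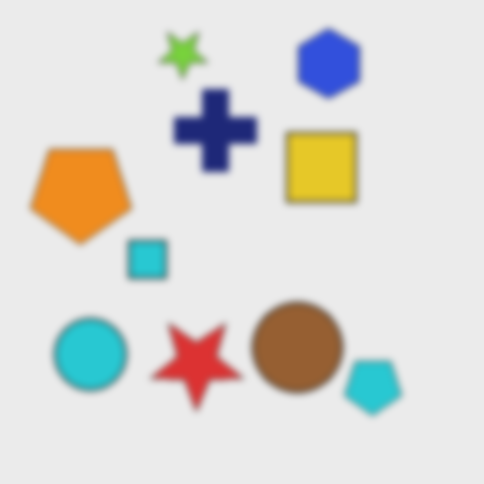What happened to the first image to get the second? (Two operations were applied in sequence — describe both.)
It was rotated 180°, then noticeably gaussian-blurred.

The blue hexagon sits in the bottom-left of the first image and the top-right of the second — consistent with a whole-image 180° rotation. Shape edges and outlines are uniformly softened across the whole image.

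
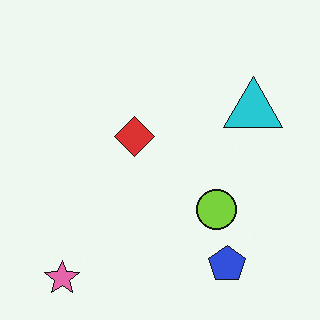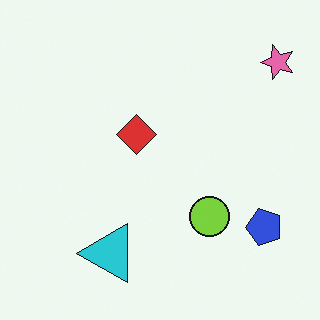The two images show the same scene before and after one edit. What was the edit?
It was transposed (reflected across the top-left ↔ bottom-right diagonal).

Shapes have swapped their row and column positions — what was in the top-right is now in the bottom-left — a diagonal reflection.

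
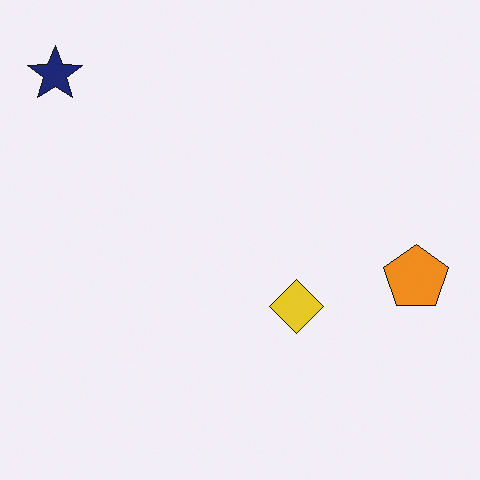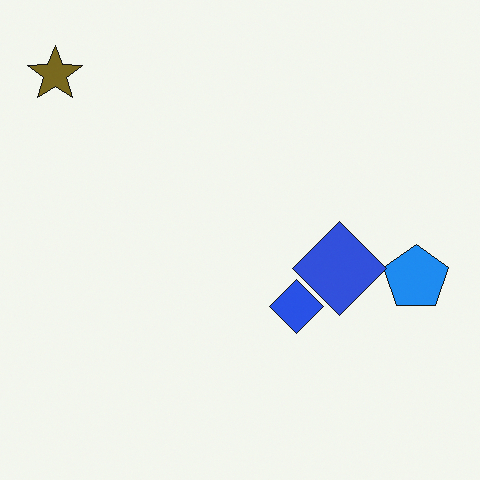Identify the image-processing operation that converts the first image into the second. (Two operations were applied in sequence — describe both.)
This is the original image hue-shifted through roughly half the color wheel, then overlaid with an additional blue diamond.

Every shape's color has rotated by the same amount around the hue wheel — a uniform hue shift. A blue diamond appears in the second image that is absent from the first.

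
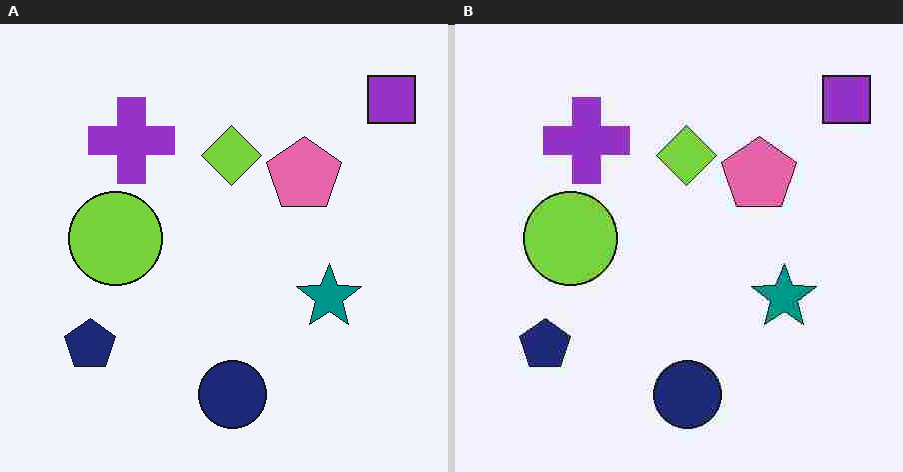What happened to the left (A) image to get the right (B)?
The right (B) image is the left (A) degraded with heavy JPEG compression.

Blocky 8×8 compression artifacts appear around shape edges and the flat background shows ringing — characteristic JPEG degradation.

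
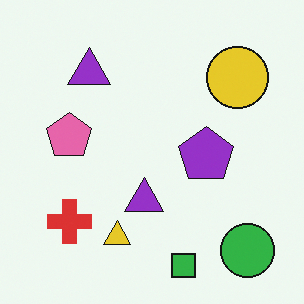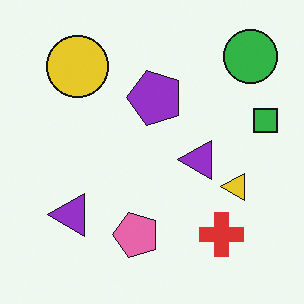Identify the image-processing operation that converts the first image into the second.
The transformation is: rotated 90° counter-clockwise.

The green circle sits in the bottom-right of the first image and the top-right of the second — consistent with a whole-image 90° counter-clockwise rotation.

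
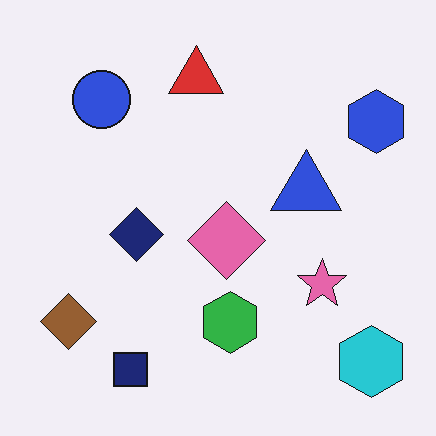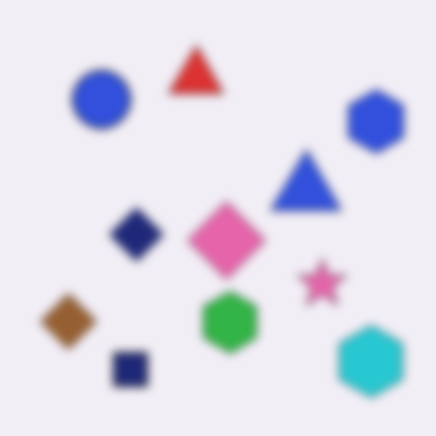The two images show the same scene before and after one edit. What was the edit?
Moderately blurred.

Shape edges and outlines are uniformly softened across the whole image.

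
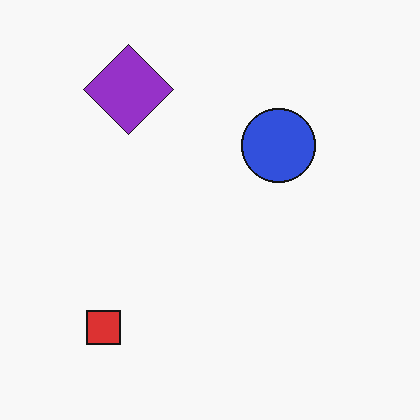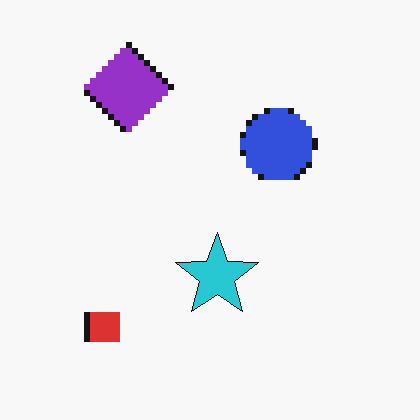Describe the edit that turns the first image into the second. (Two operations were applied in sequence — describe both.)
The transformation is: pixelated into visible square blocks, then overlaid with an additional cyan star.

Shapes are reduced to large square blocks; fine edges and outlines are lost — a downscale-then-upscale (mosaic) effect. A cyan star appears in the second image that is absent from the first.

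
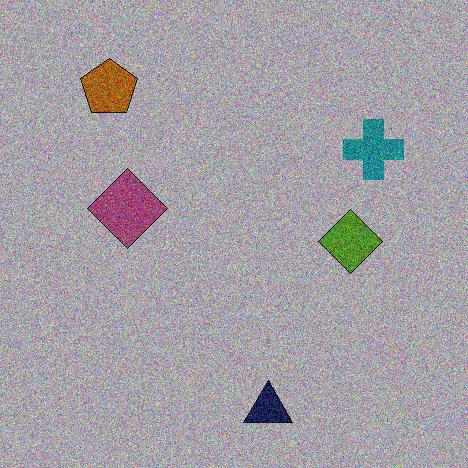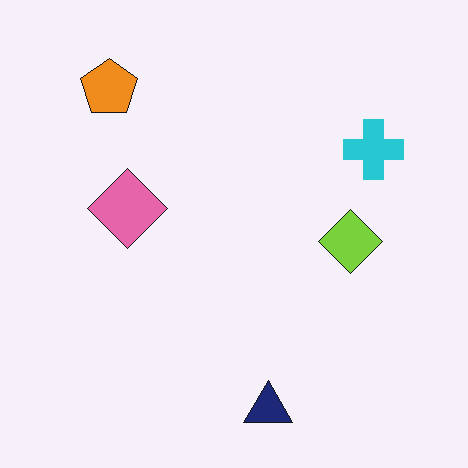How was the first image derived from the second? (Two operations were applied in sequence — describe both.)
The transformation is: darkened a lot, then degraded with strong gaussian noise.

Every pixel — background and shapes alike — is uniformly darkened. Random speckle covers the whole image, including the flat background.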